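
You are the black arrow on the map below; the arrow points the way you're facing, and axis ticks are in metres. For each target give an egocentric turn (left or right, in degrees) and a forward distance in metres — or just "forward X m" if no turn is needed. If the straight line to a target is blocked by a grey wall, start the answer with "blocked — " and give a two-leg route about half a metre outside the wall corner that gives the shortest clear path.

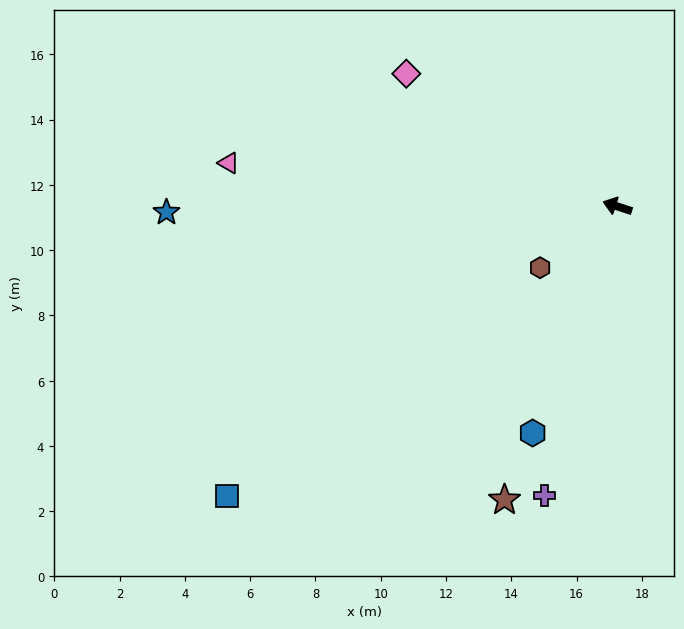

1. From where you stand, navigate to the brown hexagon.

turn left 56°, forward 3.0 m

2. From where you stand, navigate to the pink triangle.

turn left 12°, forward 12.0 m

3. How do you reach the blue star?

turn left 19°, forward 13.8 m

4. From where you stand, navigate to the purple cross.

turn left 94°, forward 9.1 m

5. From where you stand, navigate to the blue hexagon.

turn left 88°, forward 7.4 m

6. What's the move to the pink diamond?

turn right 14°, forward 7.6 m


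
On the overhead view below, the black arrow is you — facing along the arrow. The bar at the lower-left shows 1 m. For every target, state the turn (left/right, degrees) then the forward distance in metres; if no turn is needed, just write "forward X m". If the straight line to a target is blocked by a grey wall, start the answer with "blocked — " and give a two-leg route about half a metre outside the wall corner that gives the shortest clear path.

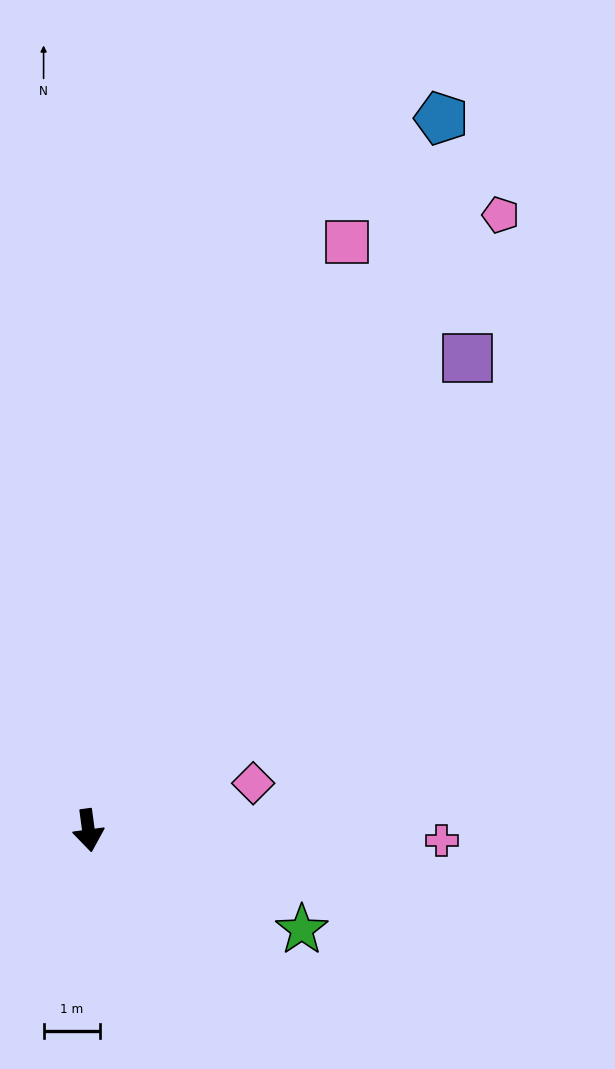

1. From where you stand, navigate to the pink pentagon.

turn left 139°, forward 13.1 m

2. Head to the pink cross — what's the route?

turn left 81°, forward 6.2 m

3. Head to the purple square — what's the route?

turn left 134°, forward 10.7 m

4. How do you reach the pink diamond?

turn left 98°, forward 3.0 m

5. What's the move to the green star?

turn left 57°, forward 4.1 m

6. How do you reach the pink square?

turn left 149°, forward 11.3 m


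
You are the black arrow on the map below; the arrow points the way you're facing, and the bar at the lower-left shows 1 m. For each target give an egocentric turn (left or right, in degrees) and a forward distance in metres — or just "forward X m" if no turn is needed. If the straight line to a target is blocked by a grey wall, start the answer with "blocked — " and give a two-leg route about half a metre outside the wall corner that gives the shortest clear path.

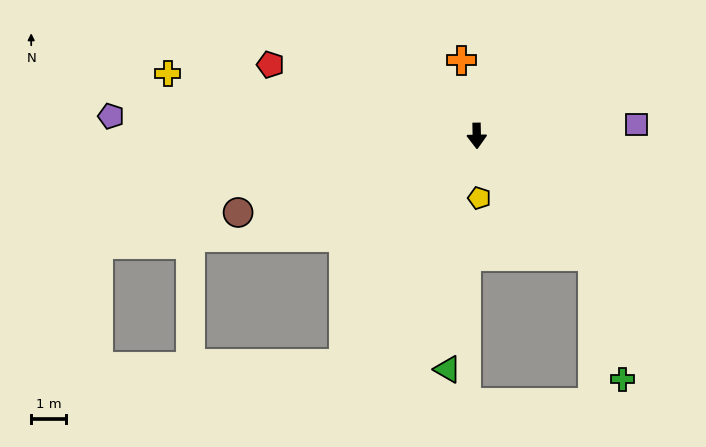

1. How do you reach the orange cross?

turn right 170°, forward 2.2 m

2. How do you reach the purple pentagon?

turn right 94°, forward 10.7 m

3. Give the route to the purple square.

turn left 93°, forward 4.7 m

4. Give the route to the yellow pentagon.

forward 1.8 m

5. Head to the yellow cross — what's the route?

turn right 103°, forward 9.2 m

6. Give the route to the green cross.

blocked — turn left 43°, forward 4.9 m, then turn right 30°, forward 3.7 m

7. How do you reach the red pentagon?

turn right 110°, forward 6.4 m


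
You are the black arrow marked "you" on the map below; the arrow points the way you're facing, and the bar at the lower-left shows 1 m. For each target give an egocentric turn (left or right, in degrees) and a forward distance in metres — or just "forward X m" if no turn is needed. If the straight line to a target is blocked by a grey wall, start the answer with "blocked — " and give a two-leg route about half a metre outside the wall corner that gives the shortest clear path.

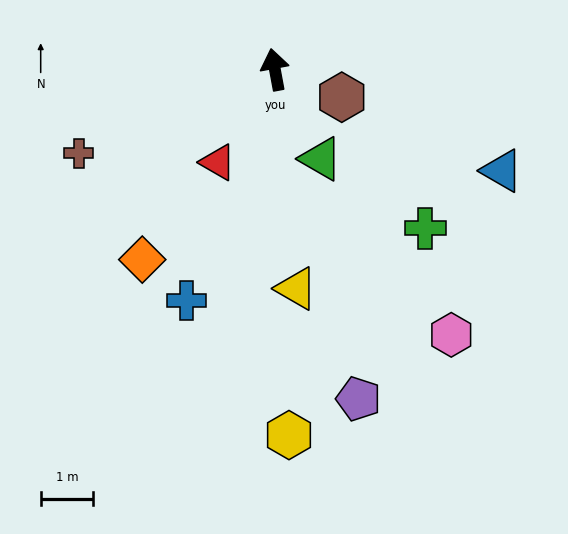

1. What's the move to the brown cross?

turn left 103°, forward 4.1 m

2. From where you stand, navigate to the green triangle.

turn right 163°, forward 1.9 m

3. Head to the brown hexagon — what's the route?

turn right 123°, forward 1.4 m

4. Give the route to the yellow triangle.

turn left 175°, forward 4.2 m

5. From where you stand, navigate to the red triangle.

turn left 138°, forward 2.1 m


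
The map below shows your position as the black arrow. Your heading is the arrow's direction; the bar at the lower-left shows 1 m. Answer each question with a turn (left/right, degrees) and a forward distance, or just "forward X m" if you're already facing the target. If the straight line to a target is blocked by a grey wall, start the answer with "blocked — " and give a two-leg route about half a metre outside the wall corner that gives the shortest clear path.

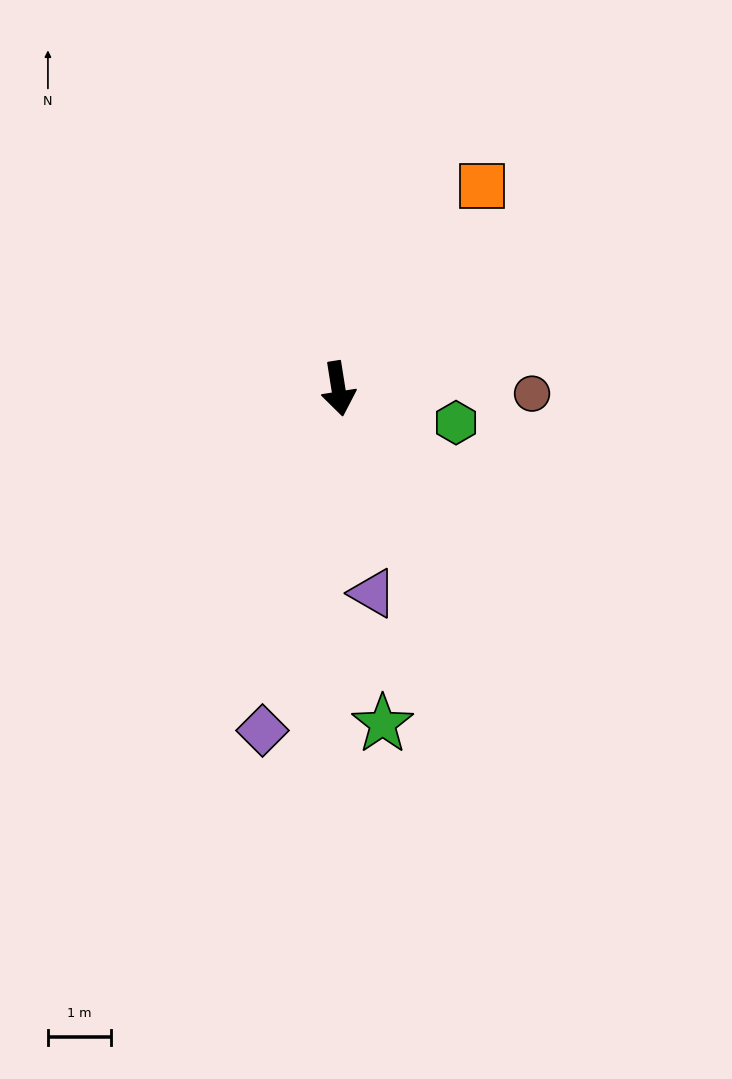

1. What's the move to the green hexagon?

turn left 65°, forward 1.9 m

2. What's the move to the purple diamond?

turn right 22°, forward 5.6 m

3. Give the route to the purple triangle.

forward 3.3 m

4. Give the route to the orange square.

turn left 136°, forward 3.9 m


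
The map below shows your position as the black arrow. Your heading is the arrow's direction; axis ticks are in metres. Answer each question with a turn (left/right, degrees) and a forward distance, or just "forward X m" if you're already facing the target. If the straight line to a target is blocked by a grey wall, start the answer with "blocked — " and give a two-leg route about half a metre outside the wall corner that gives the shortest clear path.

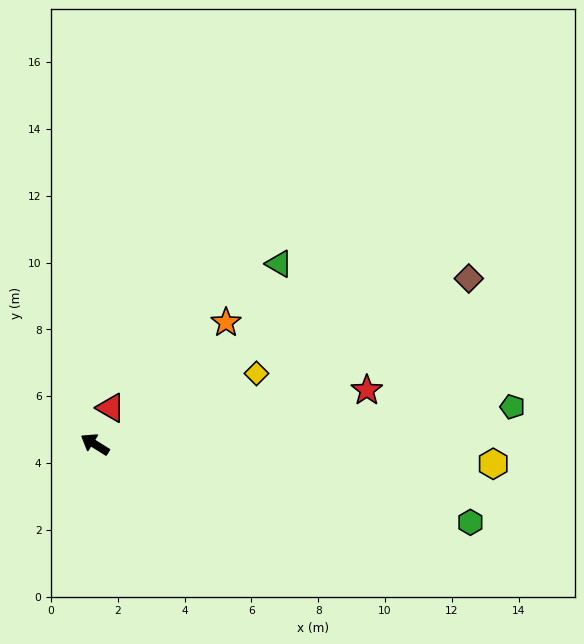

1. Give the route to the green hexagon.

turn right 160°, forward 11.5 m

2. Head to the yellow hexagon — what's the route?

turn right 151°, forward 11.9 m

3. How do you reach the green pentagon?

turn right 143°, forward 12.5 m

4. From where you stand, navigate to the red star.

turn right 137°, forward 8.3 m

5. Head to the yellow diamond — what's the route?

turn right 124°, forward 5.3 m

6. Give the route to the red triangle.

turn right 81°, forward 1.2 m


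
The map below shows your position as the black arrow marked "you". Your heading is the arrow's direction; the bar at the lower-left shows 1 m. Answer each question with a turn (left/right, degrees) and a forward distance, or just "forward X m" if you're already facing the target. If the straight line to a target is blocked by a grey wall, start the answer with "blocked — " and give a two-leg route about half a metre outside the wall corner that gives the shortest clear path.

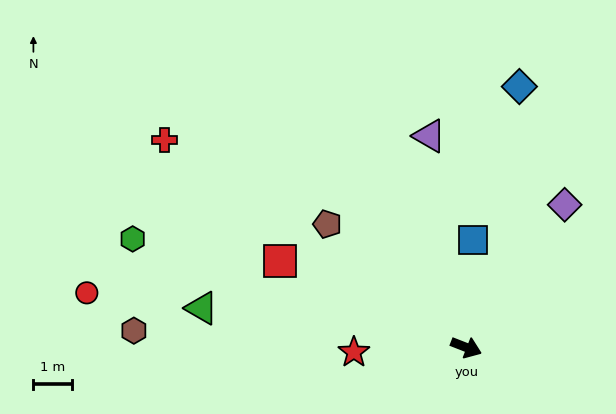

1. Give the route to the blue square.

turn left 108°, forward 2.8 m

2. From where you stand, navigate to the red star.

turn right 156°, forward 2.9 m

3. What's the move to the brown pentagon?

turn left 160°, forward 4.8 m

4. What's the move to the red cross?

turn left 167°, forward 9.6 m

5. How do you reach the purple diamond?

turn left 77°, forward 4.5 m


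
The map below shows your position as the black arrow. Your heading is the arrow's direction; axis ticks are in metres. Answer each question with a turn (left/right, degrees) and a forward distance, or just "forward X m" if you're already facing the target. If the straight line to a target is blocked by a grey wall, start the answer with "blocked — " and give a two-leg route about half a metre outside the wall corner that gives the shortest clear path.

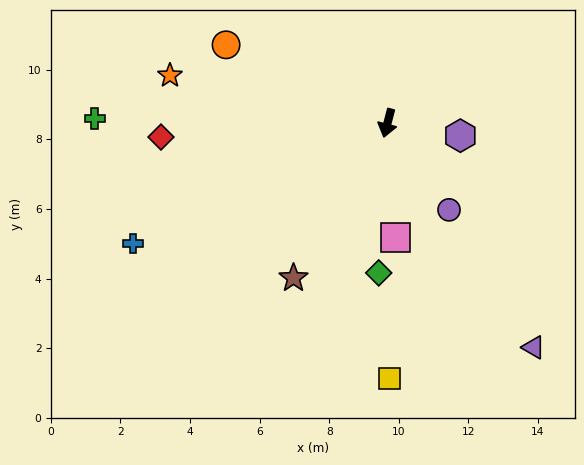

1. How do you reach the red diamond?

turn right 72°, forward 6.5 m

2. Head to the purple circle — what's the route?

turn left 50°, forward 3.1 m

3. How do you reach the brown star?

turn right 17°, forward 5.2 m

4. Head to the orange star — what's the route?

turn right 88°, forward 6.4 m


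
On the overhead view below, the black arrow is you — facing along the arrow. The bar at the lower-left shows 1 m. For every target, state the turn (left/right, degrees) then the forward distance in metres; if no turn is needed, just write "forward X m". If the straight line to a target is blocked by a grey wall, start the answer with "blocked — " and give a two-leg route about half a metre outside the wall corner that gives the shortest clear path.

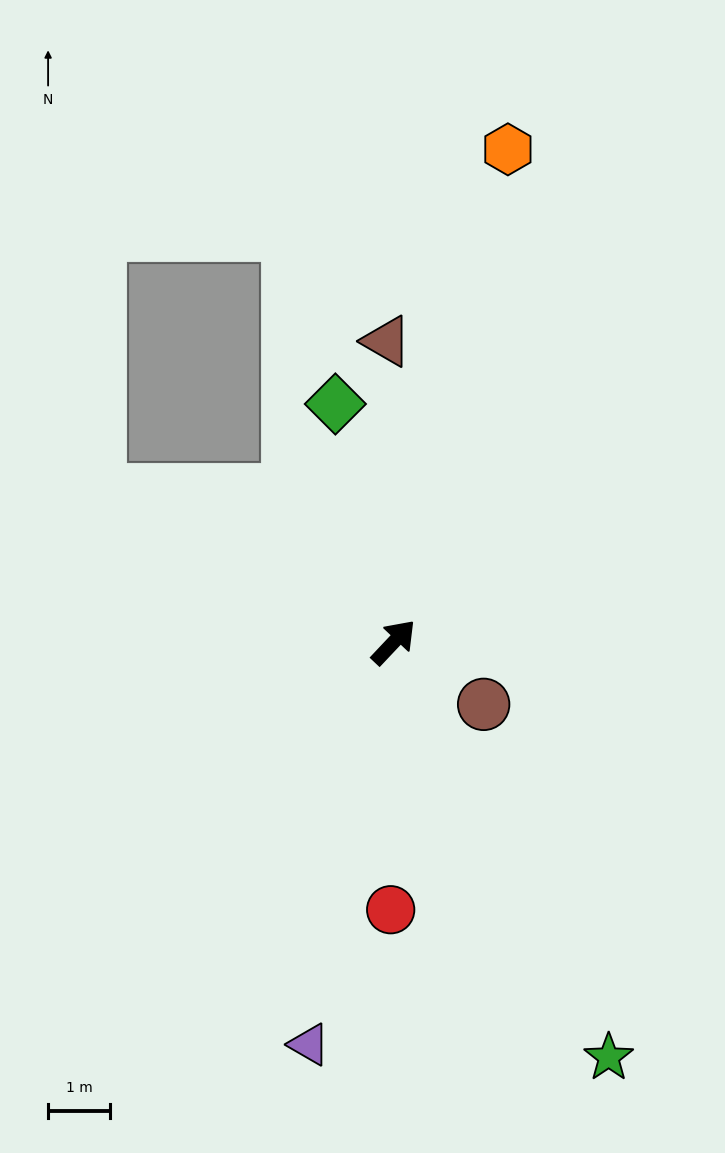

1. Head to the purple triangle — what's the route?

turn right 149°, forward 6.7 m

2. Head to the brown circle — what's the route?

turn right 81°, forward 1.8 m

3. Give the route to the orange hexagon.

turn left 30°, forward 8.2 m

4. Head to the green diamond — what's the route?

turn left 57°, forward 4.0 m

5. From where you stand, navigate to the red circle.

turn right 137°, forward 4.3 m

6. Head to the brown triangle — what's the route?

turn left 45°, forward 4.9 m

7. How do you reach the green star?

turn right 109°, forward 7.6 m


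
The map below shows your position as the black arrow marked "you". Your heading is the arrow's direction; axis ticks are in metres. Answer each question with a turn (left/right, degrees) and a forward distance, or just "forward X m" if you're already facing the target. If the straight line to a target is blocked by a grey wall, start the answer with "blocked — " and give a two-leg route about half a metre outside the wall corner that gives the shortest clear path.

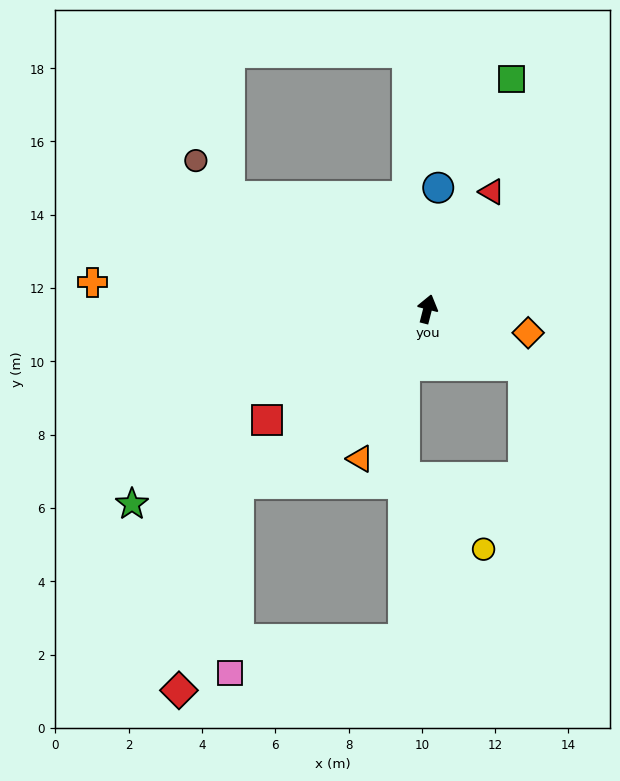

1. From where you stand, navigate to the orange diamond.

turn right 89°, forward 2.8 m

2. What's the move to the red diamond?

blocked — turn left 147°, forward 7.0 m, then turn left 31°, forward 5.9 m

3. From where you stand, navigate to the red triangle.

turn right 14°, forward 3.6 m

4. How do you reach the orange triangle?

turn left 170°, forward 4.5 m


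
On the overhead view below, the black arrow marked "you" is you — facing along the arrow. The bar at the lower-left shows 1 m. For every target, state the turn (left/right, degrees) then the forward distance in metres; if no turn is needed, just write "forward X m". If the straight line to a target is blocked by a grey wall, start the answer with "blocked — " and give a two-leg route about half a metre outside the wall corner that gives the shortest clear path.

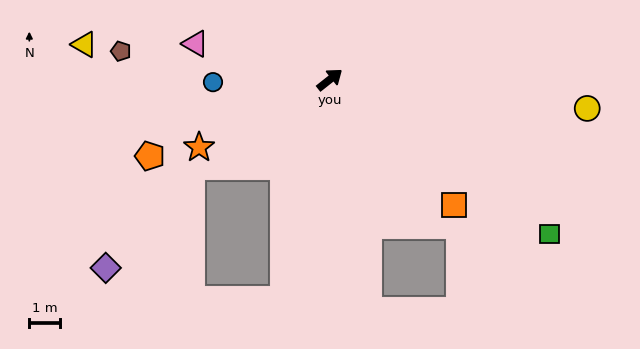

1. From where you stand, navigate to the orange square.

turn right 84°, forward 5.7 m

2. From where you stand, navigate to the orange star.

turn left 169°, forward 4.7 m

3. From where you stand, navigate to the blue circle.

turn left 143°, forward 3.7 m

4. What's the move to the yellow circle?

turn right 45°, forward 8.3 m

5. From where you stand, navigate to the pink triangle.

turn left 127°, forward 4.5 m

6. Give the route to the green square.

turn right 73°, forward 8.6 m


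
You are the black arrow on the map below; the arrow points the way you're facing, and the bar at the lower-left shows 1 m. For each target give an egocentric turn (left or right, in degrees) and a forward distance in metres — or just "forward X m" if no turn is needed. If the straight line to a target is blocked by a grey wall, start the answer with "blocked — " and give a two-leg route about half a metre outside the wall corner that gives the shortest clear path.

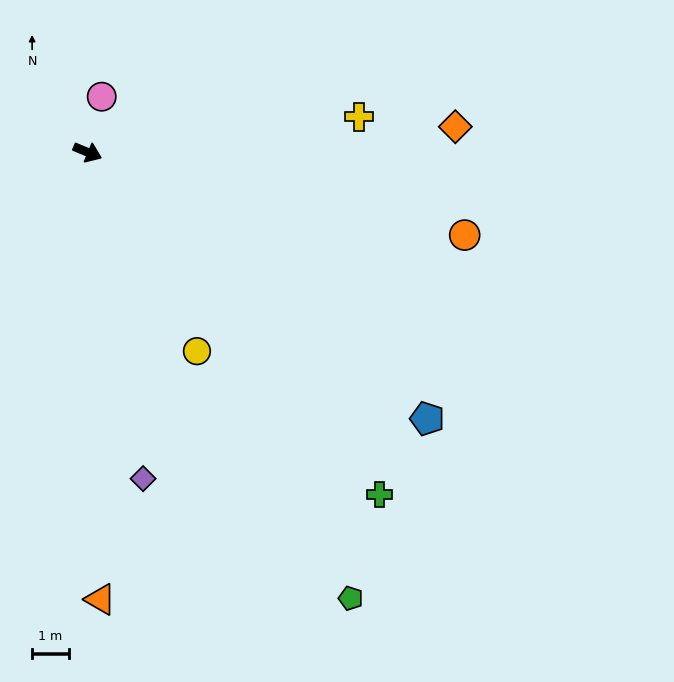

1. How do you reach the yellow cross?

turn left 30°, forward 7.5 m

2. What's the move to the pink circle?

turn left 98°, forward 1.6 m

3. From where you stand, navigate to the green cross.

turn right 27°, forward 12.3 m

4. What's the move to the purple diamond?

turn right 58°, forward 9.0 m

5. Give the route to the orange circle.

turn left 10°, forward 10.5 m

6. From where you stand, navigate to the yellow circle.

turn right 39°, forward 6.2 m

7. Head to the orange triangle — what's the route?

turn right 66°, forward 12.2 m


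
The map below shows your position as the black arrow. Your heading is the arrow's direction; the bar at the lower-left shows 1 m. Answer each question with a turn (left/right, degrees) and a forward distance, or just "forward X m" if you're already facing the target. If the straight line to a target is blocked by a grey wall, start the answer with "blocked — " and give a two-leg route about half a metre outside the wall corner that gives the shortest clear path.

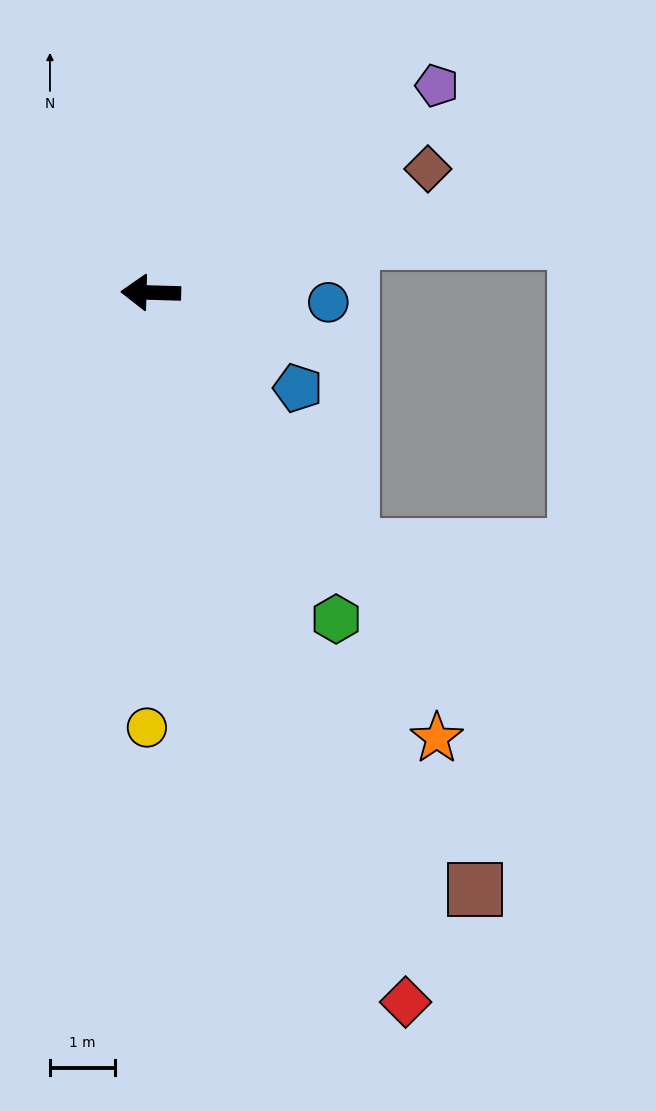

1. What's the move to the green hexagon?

turn left 121°, forward 5.8 m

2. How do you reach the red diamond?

turn left 111°, forward 11.6 m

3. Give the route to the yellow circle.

turn left 91°, forward 6.7 m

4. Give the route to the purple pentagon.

turn right 143°, forward 5.4 m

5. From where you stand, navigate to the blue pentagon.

turn left 149°, forward 2.7 m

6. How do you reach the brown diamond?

turn right 154°, forward 4.7 m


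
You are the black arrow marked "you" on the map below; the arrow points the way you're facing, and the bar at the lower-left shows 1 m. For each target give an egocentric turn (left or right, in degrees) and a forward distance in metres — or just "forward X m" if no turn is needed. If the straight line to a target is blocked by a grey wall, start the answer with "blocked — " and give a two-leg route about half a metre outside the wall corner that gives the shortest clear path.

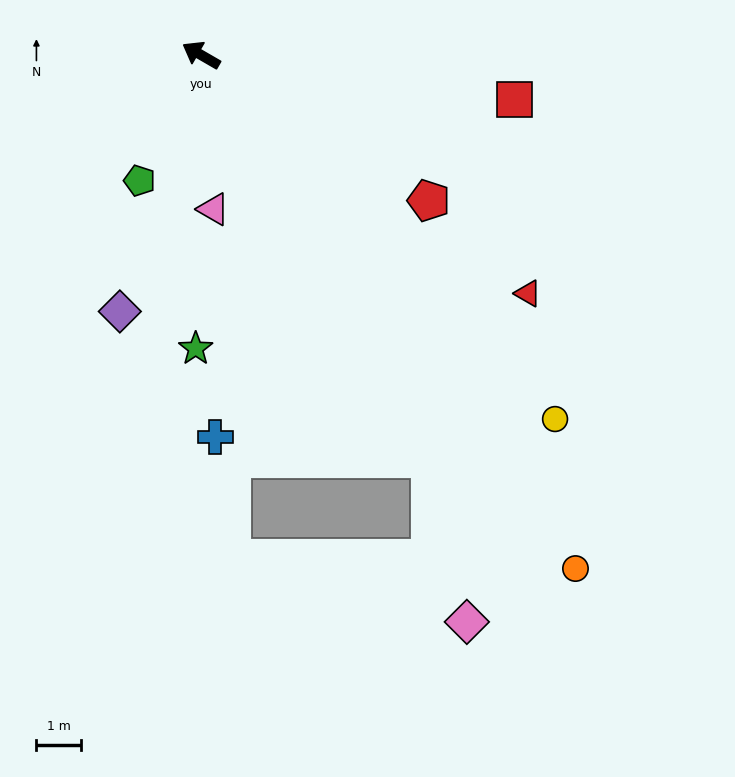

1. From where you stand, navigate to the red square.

turn right 158°, forward 7.2 m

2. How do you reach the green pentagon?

turn left 94°, forward 3.2 m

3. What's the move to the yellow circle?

turn left 164°, forward 11.5 m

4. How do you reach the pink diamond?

blocked — turn left 150°, forward 10.5 m, then turn right 17°, forward 3.8 m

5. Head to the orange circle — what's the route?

turn left 156°, forward 14.4 m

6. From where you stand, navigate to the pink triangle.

turn left 125°, forward 3.5 m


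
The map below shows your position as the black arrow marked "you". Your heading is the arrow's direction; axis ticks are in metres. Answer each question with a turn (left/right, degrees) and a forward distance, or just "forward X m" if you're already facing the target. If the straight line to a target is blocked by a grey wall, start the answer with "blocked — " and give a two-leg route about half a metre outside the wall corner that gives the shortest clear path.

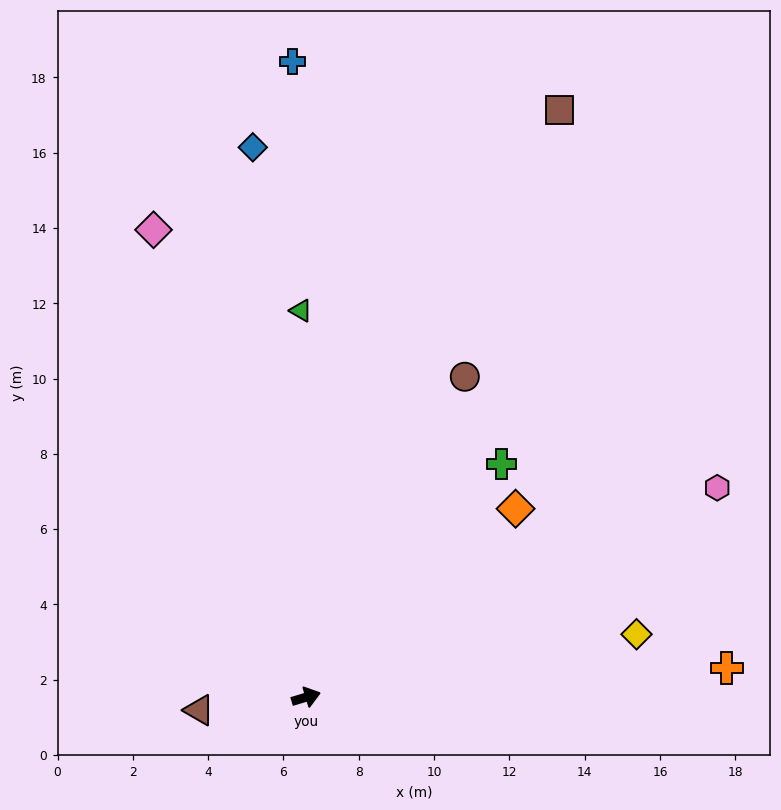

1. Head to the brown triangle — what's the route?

turn left 170°, forward 2.9 m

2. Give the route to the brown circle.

turn left 47°, forward 9.5 m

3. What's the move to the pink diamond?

turn left 91°, forward 13.1 m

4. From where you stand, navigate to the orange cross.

turn right 13°, forward 11.2 m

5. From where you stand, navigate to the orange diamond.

turn left 25°, forward 7.5 m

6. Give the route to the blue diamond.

turn left 79°, forward 14.7 m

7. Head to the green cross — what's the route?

turn left 33°, forward 8.1 m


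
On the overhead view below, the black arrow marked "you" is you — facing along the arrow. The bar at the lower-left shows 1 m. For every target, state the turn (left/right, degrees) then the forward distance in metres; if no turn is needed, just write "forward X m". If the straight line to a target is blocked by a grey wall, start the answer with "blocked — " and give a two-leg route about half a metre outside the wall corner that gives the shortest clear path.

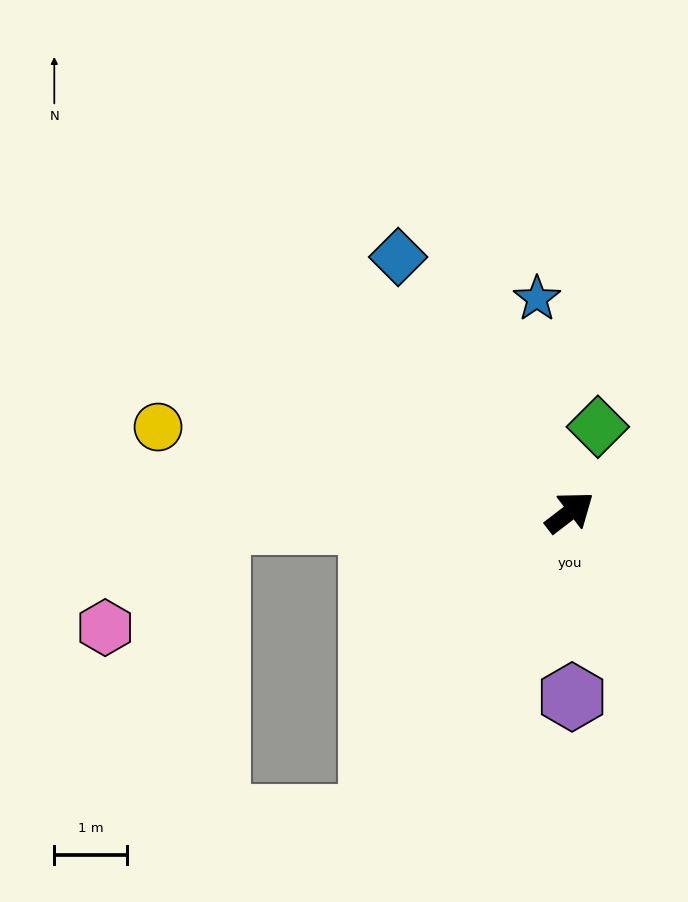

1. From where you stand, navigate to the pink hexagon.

blocked — turn left 144°, forward 4.8 m, then turn left 41°, forward 2.1 m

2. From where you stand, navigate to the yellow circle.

turn left 131°, forward 5.8 m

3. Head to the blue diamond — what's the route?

turn left 86°, forward 4.2 m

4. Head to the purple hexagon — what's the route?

turn right 127°, forward 2.5 m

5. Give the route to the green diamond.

turn left 34°, forward 1.2 m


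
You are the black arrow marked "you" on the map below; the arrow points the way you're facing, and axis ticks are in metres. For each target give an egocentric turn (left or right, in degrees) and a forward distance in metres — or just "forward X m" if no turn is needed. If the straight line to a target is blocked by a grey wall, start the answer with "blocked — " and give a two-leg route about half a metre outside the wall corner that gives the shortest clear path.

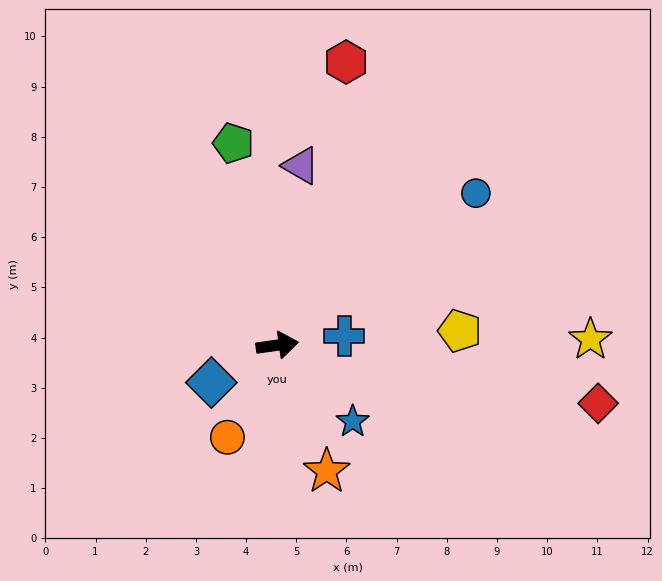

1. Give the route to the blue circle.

turn left 29°, forward 5.0 m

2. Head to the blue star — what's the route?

turn right 53°, forward 2.1 m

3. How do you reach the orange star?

turn right 77°, forward 2.7 m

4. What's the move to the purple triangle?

turn left 74°, forward 3.6 m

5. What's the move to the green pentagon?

turn left 94°, forward 4.1 m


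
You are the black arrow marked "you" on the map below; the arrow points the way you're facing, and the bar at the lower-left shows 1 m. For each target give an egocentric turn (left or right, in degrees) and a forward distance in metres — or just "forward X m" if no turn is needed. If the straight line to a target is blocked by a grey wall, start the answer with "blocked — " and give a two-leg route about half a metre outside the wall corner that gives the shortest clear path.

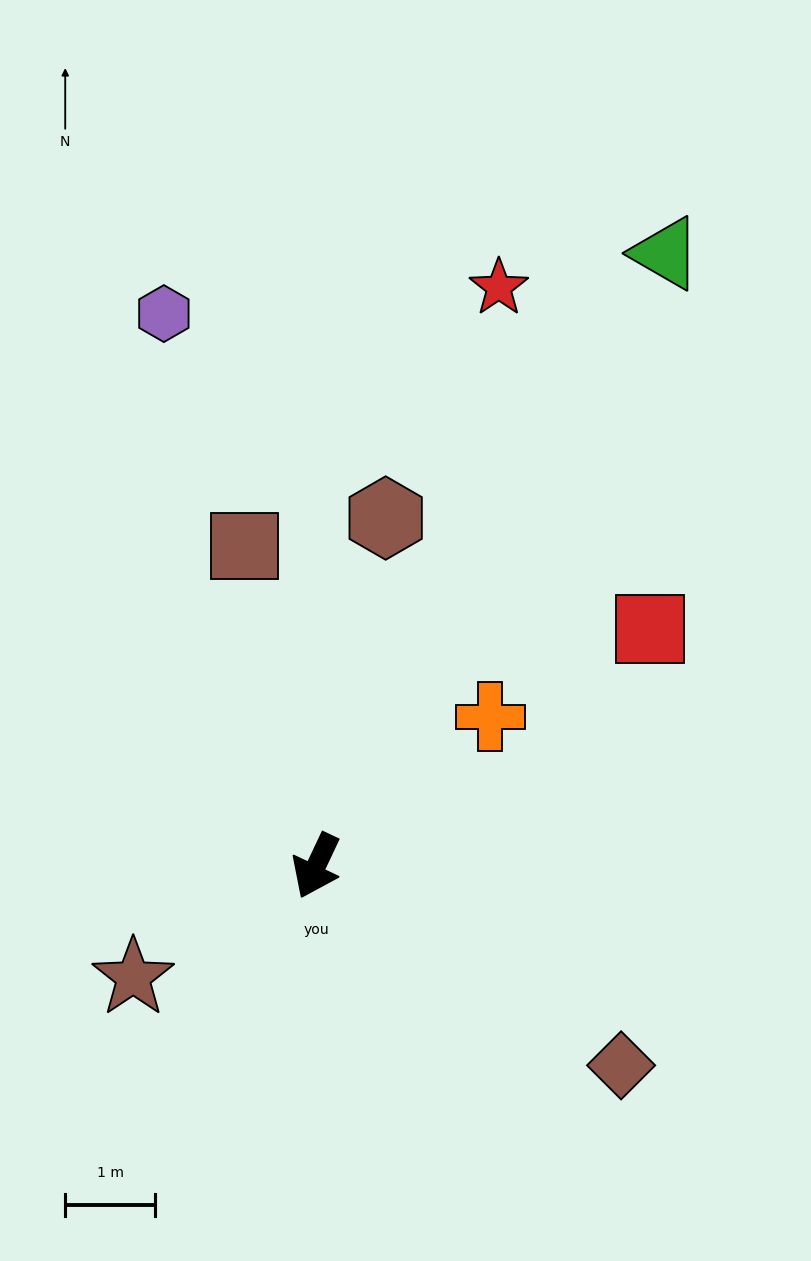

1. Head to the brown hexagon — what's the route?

turn right 166°, forward 3.9 m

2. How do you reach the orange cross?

turn left 156°, forward 2.5 m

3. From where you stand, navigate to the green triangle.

turn left 176°, forward 7.8 m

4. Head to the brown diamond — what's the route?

turn left 82°, forward 4.0 m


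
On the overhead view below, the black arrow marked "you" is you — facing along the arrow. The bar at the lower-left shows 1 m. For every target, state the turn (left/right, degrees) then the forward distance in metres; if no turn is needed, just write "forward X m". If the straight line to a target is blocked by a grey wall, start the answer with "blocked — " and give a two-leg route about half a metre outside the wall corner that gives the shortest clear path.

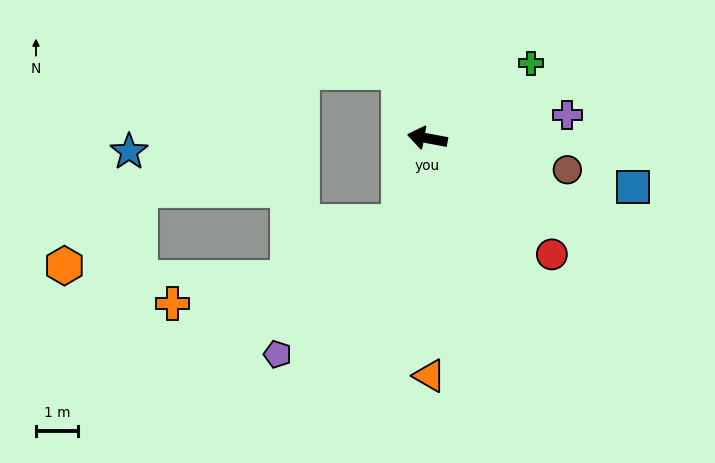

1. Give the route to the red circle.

turn left 148°, forward 4.1 m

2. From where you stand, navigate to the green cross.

turn right 134°, forward 3.1 m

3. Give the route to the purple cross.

turn right 160°, forward 3.4 m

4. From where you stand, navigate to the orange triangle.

turn left 101°, forward 5.7 m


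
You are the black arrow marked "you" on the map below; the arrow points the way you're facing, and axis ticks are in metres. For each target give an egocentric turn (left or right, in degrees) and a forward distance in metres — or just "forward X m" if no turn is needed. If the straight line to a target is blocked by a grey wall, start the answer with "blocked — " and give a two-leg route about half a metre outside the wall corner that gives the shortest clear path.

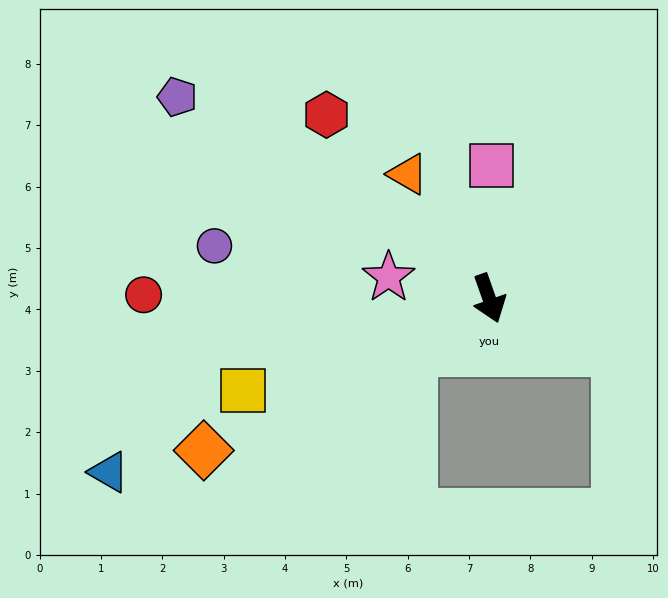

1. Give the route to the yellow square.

turn right 89°, forward 4.3 m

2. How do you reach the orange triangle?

turn right 166°, forward 2.4 m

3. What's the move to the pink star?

turn right 121°, forward 1.7 m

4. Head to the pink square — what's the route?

turn left 160°, forward 2.2 m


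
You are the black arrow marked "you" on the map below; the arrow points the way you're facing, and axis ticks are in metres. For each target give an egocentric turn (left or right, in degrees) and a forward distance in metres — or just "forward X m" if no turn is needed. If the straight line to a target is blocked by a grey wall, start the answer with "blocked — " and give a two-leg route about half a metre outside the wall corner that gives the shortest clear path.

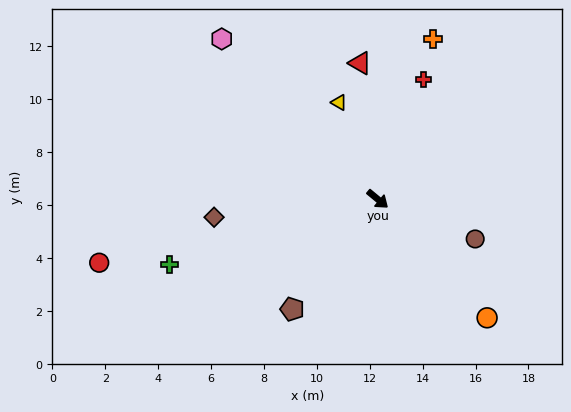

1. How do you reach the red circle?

turn right 128°, forward 10.8 m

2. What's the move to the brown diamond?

turn right 134°, forward 6.2 m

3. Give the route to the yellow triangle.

turn left 151°, forward 3.9 m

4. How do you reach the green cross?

turn right 123°, forward 8.3 m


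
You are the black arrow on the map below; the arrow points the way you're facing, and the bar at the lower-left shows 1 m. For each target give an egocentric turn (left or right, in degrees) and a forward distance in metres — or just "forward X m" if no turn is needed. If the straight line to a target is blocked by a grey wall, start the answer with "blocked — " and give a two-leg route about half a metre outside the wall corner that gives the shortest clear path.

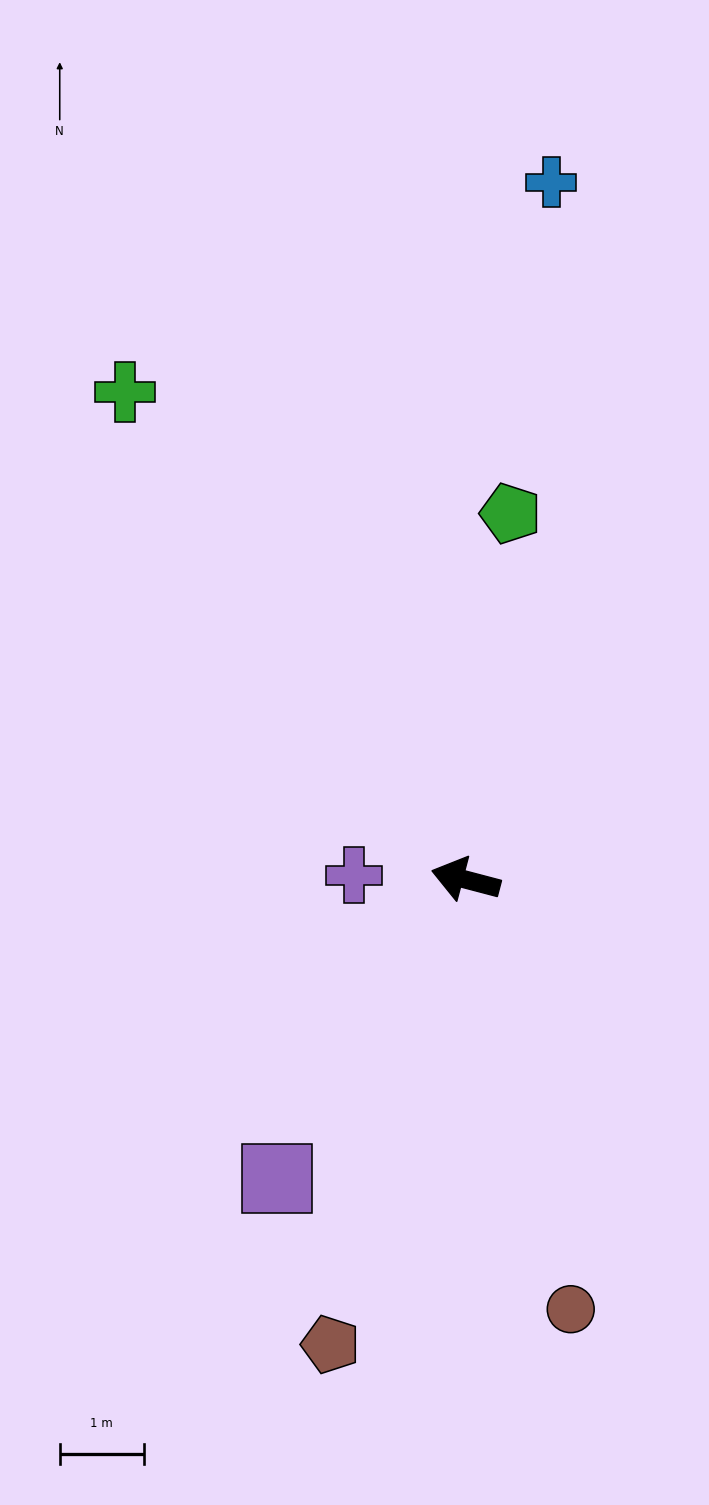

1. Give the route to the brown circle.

turn left 118°, forward 5.3 m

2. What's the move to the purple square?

turn left 72°, forward 4.2 m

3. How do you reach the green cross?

turn right 40°, forward 7.1 m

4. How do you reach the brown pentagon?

turn left 89°, forward 5.8 m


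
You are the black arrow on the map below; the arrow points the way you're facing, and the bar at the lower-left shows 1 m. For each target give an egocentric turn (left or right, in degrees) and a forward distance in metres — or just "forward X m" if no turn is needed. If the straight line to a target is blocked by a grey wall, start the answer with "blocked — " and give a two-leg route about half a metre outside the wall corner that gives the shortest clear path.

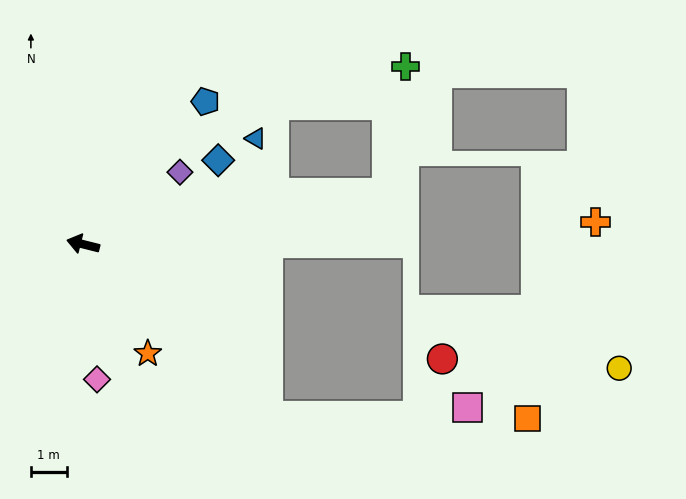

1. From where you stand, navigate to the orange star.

turn left 135°, forward 3.5 m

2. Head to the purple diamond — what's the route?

turn right 129°, forward 3.4 m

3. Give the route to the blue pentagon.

turn right 117°, forward 5.3 m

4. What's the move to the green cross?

blocked — turn right 156°, forward 8.6 m, then turn left 72°, forward 3.6 m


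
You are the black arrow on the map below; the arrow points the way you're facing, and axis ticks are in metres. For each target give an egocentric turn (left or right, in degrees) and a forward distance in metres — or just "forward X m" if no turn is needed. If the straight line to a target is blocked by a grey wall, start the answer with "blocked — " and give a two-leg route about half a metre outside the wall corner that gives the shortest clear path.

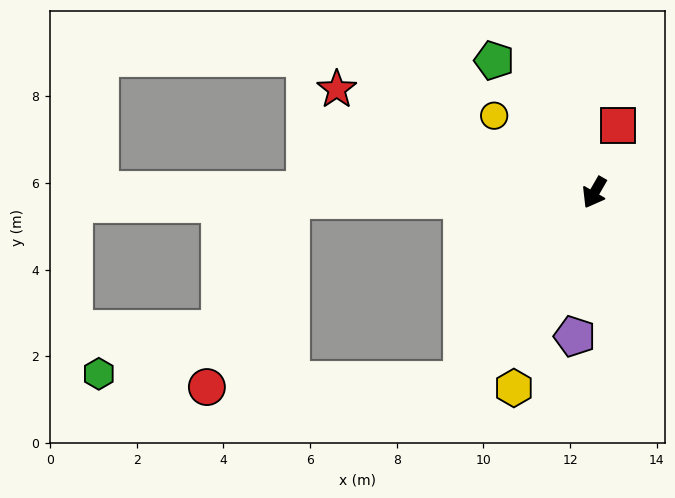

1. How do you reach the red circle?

blocked — turn right 5°, forward 5.3 m, then turn right 54°, forward 5.9 m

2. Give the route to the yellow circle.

turn right 98°, forward 2.9 m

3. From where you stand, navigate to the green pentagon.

turn right 113°, forward 3.8 m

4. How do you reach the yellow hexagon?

turn left 7°, forward 4.9 m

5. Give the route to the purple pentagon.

turn left 22°, forward 3.3 m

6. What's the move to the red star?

turn right 82°, forward 6.4 m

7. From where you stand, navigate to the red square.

turn right 169°, forward 1.6 m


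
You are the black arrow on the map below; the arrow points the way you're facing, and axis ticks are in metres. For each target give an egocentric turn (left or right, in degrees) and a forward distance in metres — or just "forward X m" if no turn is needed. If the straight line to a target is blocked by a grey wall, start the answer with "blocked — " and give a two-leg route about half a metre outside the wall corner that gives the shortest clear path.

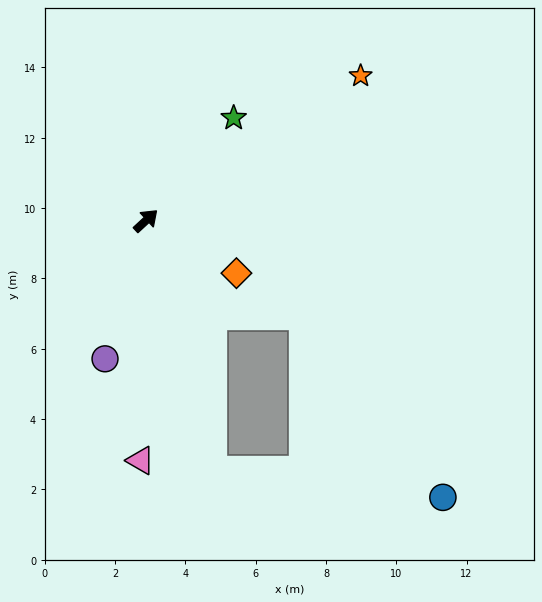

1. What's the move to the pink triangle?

turn right 134°, forward 6.8 m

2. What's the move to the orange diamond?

turn right 73°, forward 3.0 m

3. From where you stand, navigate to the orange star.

turn right 9°, forward 7.4 m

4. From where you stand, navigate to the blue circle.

blocked — turn right 118°, forward 7.4 m, then turn left 69°, forward 6.6 m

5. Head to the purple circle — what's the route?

turn right 149°, forward 4.1 m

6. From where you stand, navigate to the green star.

turn left 7°, forward 3.8 m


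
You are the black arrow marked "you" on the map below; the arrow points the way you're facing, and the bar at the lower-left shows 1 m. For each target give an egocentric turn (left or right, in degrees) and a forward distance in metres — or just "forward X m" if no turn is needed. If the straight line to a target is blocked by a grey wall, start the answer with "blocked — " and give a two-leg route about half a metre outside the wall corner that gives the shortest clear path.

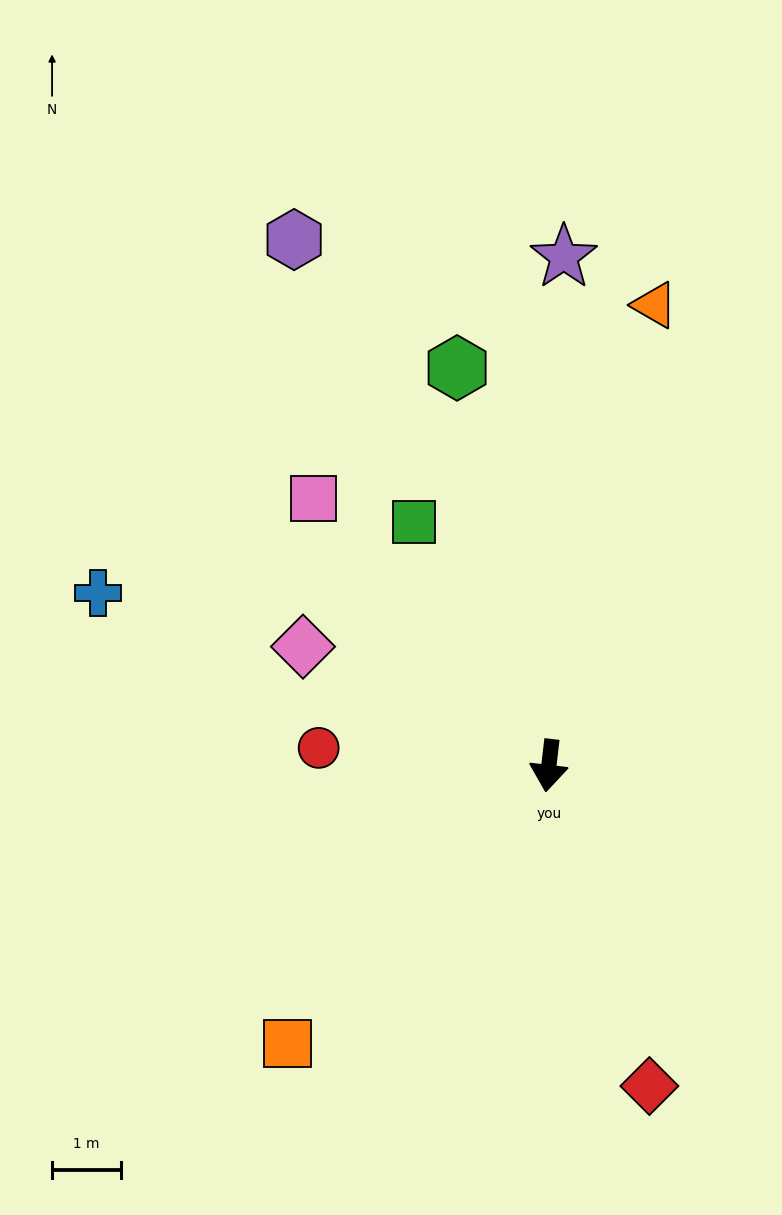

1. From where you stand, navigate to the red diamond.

turn left 24°, forward 4.9 m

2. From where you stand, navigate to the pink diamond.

turn right 109°, forward 4.0 m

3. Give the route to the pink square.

turn right 132°, forward 5.2 m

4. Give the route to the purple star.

turn right 175°, forward 7.4 m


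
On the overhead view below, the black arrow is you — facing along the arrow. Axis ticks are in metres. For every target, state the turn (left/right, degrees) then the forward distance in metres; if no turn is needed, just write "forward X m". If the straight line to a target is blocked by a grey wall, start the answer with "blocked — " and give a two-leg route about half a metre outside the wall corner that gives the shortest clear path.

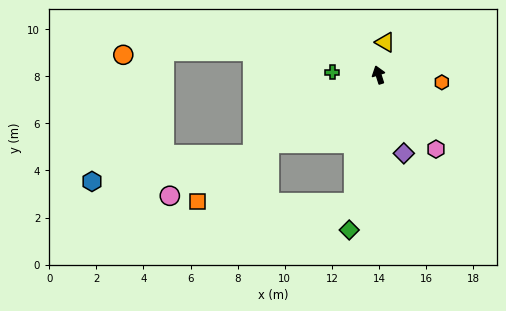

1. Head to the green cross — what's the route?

turn left 69°, forward 2.0 m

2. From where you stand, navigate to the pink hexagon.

turn right 160°, forward 4.0 m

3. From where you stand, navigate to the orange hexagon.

turn right 114°, forward 2.7 m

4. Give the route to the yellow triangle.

turn right 29°, forward 1.4 m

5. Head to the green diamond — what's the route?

turn left 152°, forward 6.7 m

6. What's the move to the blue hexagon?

blocked — turn left 105°, forward 6.3 m, then turn right 23°, forward 6.9 m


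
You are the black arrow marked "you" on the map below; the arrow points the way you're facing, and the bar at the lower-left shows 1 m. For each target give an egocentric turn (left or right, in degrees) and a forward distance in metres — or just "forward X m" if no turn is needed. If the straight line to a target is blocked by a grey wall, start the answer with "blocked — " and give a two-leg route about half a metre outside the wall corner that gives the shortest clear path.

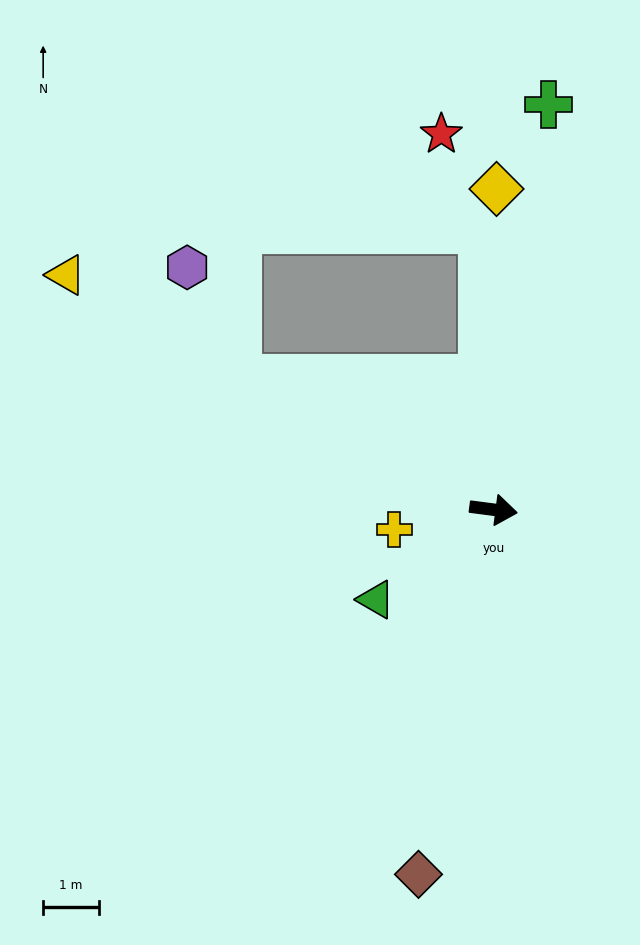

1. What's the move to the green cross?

turn left 90°, forward 7.3 m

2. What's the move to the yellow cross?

turn right 161°, forward 1.8 m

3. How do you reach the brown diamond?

turn right 94°, forward 6.7 m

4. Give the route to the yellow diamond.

turn left 97°, forward 5.8 m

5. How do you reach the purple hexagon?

blocked — turn left 160°, forward 5.2 m, then turn right 38°, forward 2.2 m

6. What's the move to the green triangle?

turn right 135°, forward 2.7 m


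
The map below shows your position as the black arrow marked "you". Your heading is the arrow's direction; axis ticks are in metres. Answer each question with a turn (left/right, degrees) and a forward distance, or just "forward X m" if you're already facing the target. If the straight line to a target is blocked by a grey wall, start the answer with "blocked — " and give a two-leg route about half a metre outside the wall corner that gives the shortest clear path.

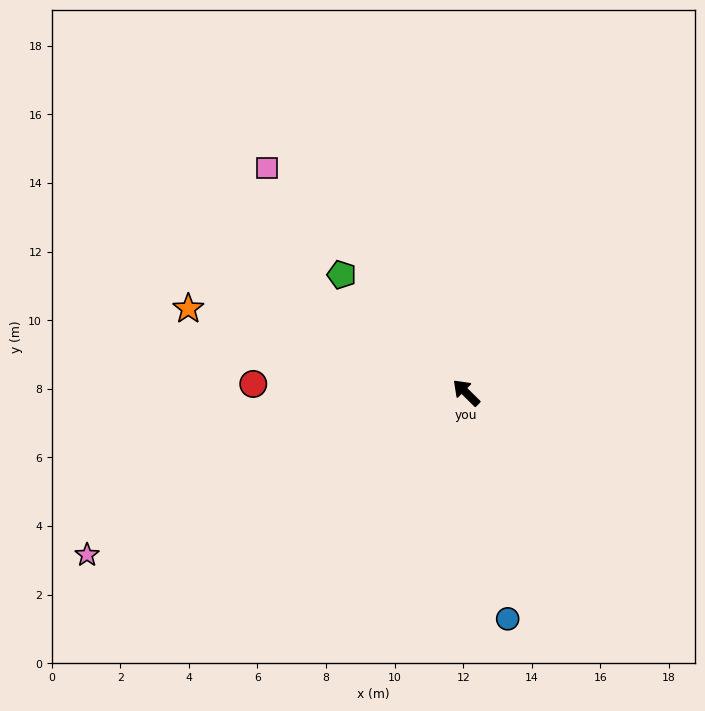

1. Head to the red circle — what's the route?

turn left 42°, forward 6.2 m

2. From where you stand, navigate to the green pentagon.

forward 5.0 m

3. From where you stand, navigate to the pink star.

turn left 68°, forward 12.0 m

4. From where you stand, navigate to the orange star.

turn left 28°, forward 8.5 m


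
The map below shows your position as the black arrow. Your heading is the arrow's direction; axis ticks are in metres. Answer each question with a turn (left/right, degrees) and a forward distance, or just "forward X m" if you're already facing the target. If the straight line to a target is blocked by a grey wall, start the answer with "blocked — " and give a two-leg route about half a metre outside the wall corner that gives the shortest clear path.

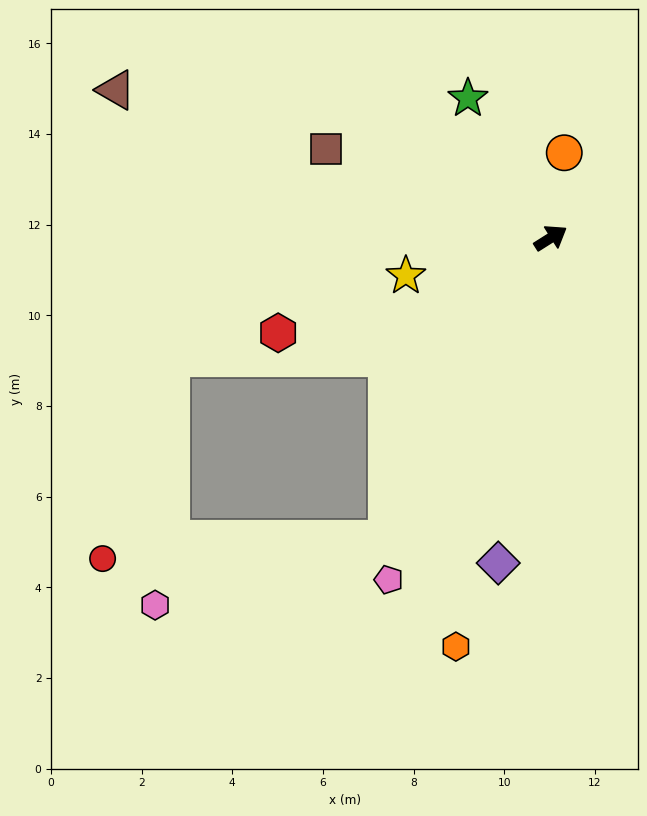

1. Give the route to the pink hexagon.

blocked — turn right 151°, forward 7.6 m, then turn right 46°, forward 5.3 m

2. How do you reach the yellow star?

turn left 162°, forward 3.3 m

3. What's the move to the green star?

turn left 88°, forward 3.6 m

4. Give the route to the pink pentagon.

turn right 148°, forward 8.3 m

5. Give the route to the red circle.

blocked — turn right 151°, forward 7.6 m, then turn right 57°, forward 6.3 m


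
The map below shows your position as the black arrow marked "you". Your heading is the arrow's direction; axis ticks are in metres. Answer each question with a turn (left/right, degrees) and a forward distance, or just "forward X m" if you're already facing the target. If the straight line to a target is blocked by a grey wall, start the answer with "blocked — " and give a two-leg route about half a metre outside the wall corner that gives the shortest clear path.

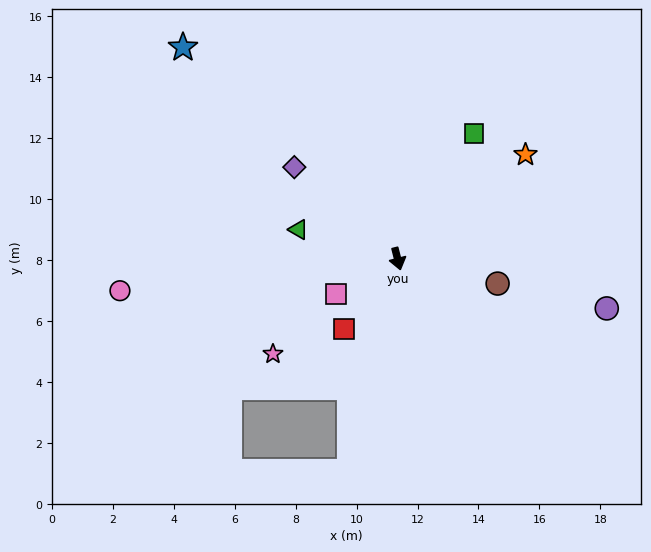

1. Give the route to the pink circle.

turn right 98°, forward 9.2 m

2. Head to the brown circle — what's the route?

turn left 62°, forward 3.4 m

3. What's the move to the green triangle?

turn right 121°, forward 3.4 m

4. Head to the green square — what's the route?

turn left 134°, forward 4.8 m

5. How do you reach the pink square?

turn right 74°, forward 2.3 m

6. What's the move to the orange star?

turn left 115°, forward 5.4 m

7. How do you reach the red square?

turn right 51°, forward 2.9 m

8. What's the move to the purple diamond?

turn right 146°, forward 4.5 m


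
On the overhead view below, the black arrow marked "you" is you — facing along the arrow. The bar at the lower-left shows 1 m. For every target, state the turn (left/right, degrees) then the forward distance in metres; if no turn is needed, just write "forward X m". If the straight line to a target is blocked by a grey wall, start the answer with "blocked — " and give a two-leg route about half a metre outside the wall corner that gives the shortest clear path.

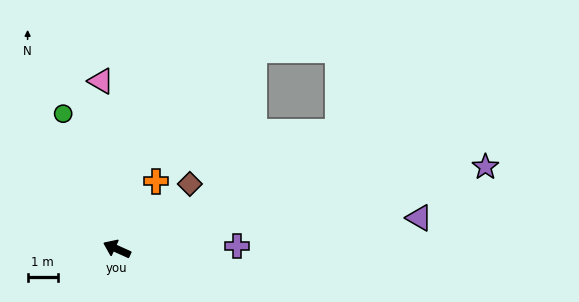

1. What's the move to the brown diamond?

turn right 114°, forward 3.2 m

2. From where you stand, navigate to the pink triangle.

turn right 60°, forward 5.5 m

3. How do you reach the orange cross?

turn right 96°, forward 2.6 m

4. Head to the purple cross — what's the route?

turn right 154°, forward 4.0 m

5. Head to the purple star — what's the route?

turn right 143°, forward 12.4 m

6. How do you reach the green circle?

turn right 44°, forward 4.8 m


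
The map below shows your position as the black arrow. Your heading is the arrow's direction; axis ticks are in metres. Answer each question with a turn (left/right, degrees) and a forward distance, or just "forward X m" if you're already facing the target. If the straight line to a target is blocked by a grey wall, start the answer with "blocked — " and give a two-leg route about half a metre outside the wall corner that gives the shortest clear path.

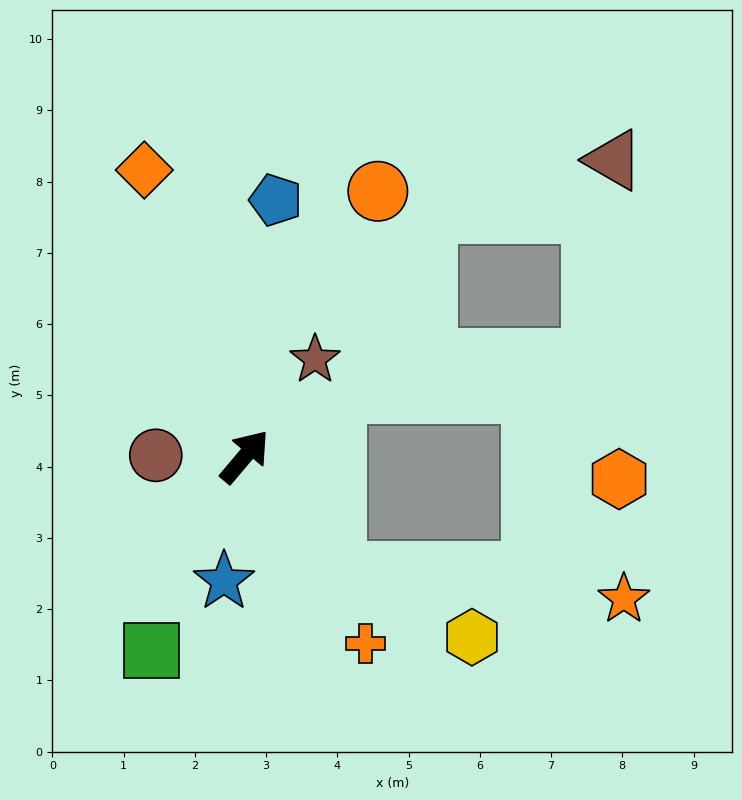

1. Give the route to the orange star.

blocked — turn right 102°, forward 2.1 m, then turn left 47°, forward 4.1 m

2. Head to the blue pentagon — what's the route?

turn left 33°, forward 3.6 m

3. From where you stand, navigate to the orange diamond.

turn left 59°, forward 4.3 m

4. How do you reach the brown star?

turn left 4°, forward 1.7 m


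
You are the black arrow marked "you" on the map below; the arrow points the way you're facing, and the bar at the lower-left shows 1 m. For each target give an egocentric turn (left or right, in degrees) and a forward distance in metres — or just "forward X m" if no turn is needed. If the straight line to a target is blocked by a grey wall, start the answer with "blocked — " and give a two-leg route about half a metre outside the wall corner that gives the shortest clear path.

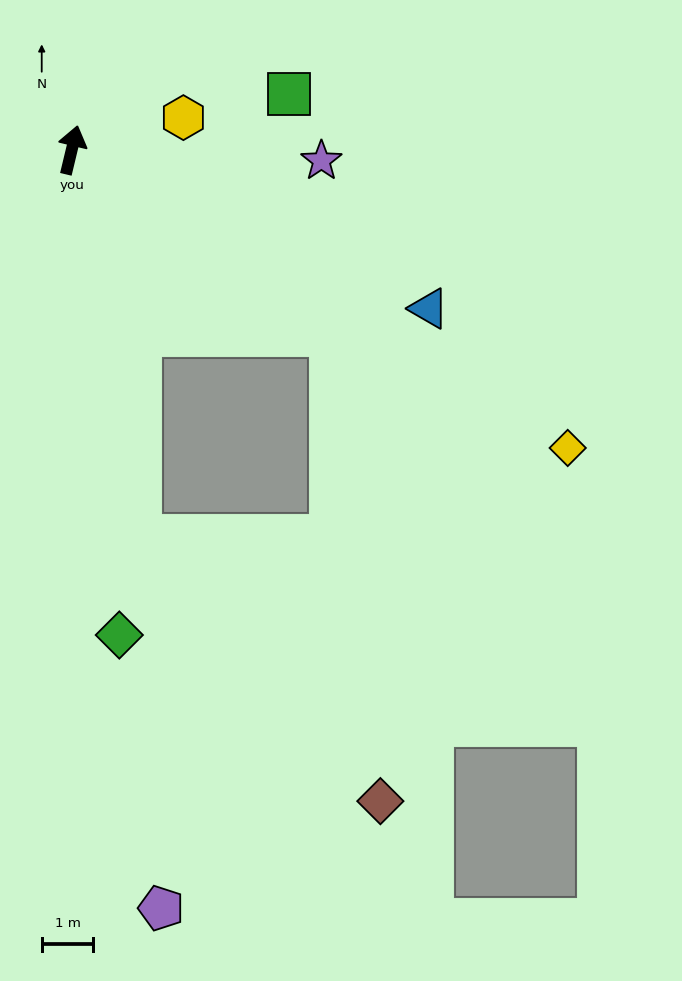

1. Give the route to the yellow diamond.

turn right 108°, forward 11.2 m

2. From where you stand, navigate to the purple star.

turn right 79°, forward 4.8 m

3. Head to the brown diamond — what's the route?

blocked — turn right 157°, forward 7.6 m, then turn left 33°, forward 6.9 m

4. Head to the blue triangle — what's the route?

turn right 100°, forward 7.6 m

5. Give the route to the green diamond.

turn right 161°, forward 9.4 m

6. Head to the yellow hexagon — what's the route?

turn right 60°, forward 2.3 m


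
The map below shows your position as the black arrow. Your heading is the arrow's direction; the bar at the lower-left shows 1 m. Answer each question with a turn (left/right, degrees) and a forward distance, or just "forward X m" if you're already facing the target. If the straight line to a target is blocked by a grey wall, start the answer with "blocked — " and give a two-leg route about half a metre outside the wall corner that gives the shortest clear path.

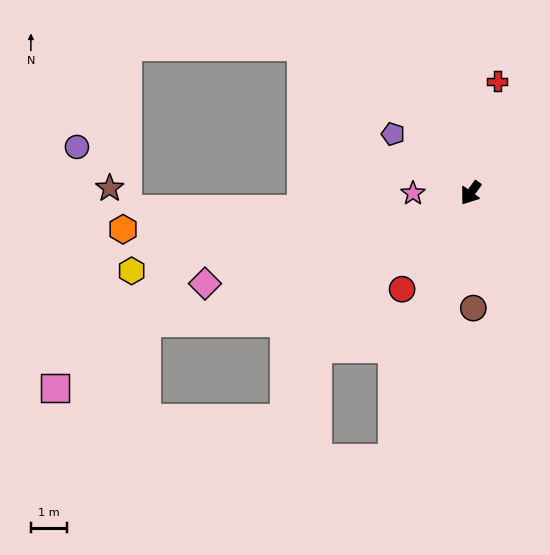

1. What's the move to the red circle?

forward 3.2 m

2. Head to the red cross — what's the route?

turn right 157°, forward 3.1 m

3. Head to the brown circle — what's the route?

turn left 37°, forward 3.1 m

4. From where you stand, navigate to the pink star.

turn right 54°, forward 1.6 m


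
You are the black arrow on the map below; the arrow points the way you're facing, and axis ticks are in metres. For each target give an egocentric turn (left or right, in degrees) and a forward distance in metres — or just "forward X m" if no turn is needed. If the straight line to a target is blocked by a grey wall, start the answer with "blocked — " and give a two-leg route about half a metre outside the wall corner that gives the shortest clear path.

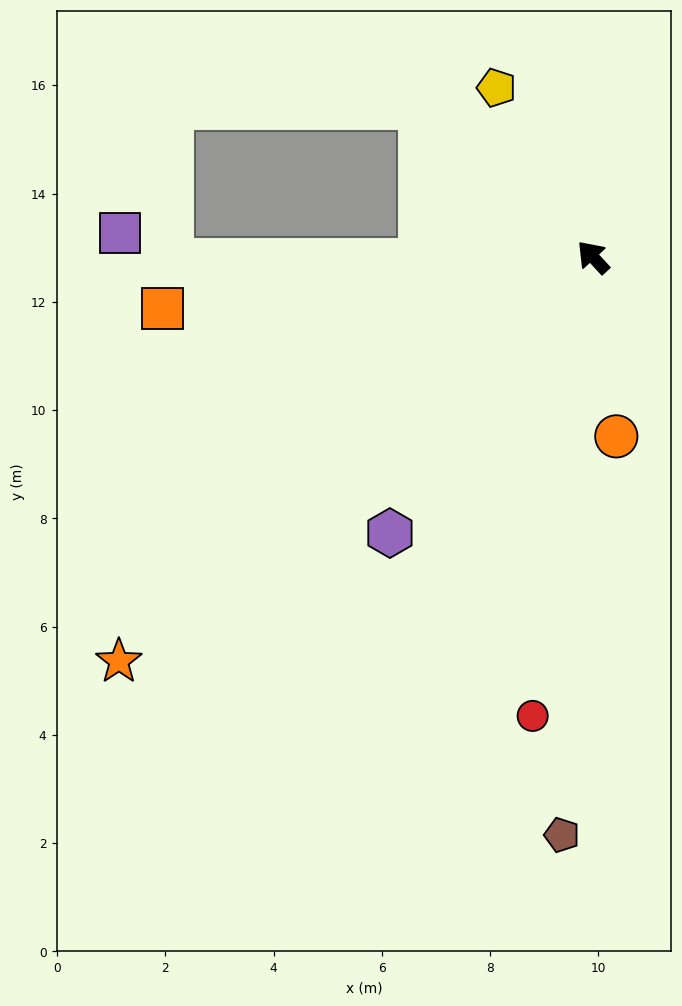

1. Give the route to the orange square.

turn left 54°, forward 8.0 m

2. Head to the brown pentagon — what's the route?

turn left 134°, forward 10.7 m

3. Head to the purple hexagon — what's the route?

turn left 101°, forward 6.3 m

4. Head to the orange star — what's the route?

turn left 88°, forward 11.5 m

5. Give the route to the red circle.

turn left 130°, forward 8.5 m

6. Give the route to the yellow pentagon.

turn right 13°, forward 3.6 m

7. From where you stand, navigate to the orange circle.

turn left 145°, forward 3.3 m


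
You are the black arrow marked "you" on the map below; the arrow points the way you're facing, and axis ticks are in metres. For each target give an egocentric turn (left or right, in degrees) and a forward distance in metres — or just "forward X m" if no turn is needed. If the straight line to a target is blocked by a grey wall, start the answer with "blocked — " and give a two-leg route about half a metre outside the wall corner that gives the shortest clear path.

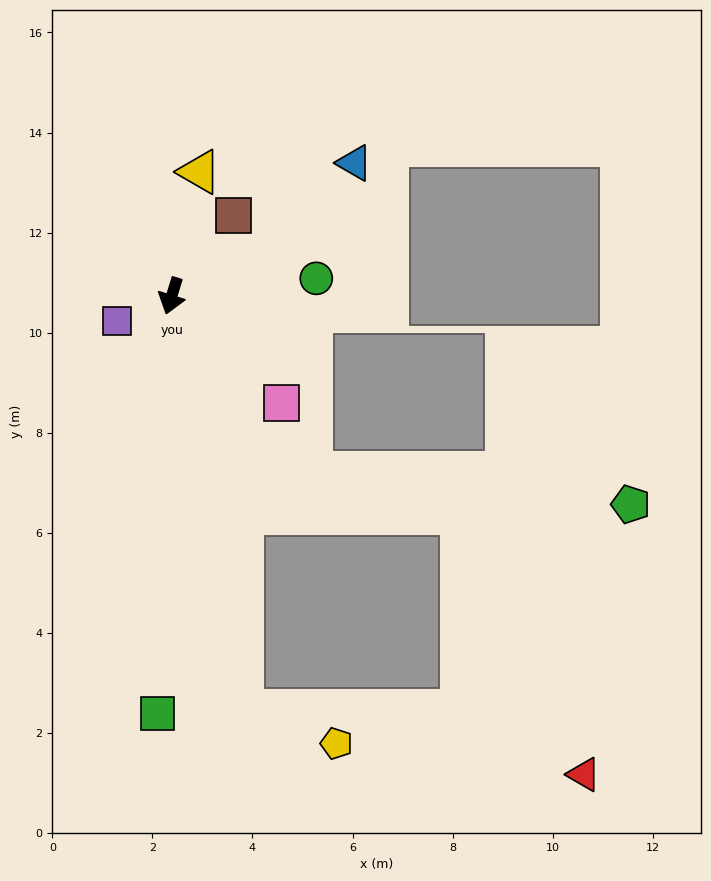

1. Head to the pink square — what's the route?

turn left 63°, forward 3.1 m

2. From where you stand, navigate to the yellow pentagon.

blocked — turn left 27°, forward 8.4 m, then turn left 61°, forward 2.0 m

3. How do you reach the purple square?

turn right 48°, forward 1.2 m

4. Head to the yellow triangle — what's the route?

turn right 176°, forward 2.5 m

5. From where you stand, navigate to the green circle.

turn left 114°, forward 2.9 m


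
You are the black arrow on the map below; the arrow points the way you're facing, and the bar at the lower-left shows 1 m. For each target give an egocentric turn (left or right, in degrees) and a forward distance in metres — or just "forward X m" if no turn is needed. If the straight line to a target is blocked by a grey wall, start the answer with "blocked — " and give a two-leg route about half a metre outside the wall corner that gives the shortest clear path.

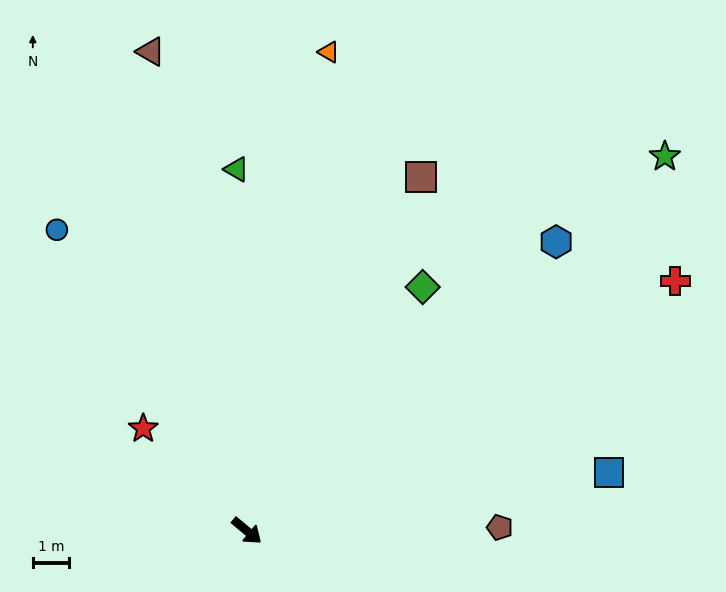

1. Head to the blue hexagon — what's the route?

turn left 83°, forward 11.7 m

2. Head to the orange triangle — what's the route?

turn left 120°, forward 13.4 m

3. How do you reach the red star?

turn left 175°, forward 4.0 m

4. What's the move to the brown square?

turn left 104°, forward 10.9 m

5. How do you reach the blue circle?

turn left 162°, forward 9.8 m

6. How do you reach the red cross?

turn left 70°, forward 13.6 m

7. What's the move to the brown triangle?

turn left 141°, forward 13.5 m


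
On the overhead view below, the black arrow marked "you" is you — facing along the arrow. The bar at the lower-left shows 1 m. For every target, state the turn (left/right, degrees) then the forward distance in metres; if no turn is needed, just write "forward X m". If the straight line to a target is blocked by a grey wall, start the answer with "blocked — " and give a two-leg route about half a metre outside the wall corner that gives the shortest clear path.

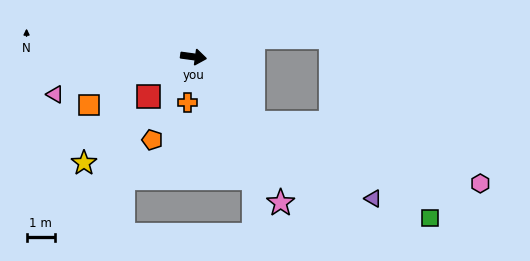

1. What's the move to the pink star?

turn right 51°, forward 6.0 m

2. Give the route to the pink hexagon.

blocked — turn right 40°, forward 3.1 m, then turn left 33°, forward 8.3 m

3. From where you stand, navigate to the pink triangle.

turn right 157°, forward 5.0 m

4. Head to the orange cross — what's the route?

turn right 89°, forward 1.6 m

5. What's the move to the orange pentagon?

turn right 109°, forward 3.3 m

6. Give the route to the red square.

turn right 131°, forward 2.1 m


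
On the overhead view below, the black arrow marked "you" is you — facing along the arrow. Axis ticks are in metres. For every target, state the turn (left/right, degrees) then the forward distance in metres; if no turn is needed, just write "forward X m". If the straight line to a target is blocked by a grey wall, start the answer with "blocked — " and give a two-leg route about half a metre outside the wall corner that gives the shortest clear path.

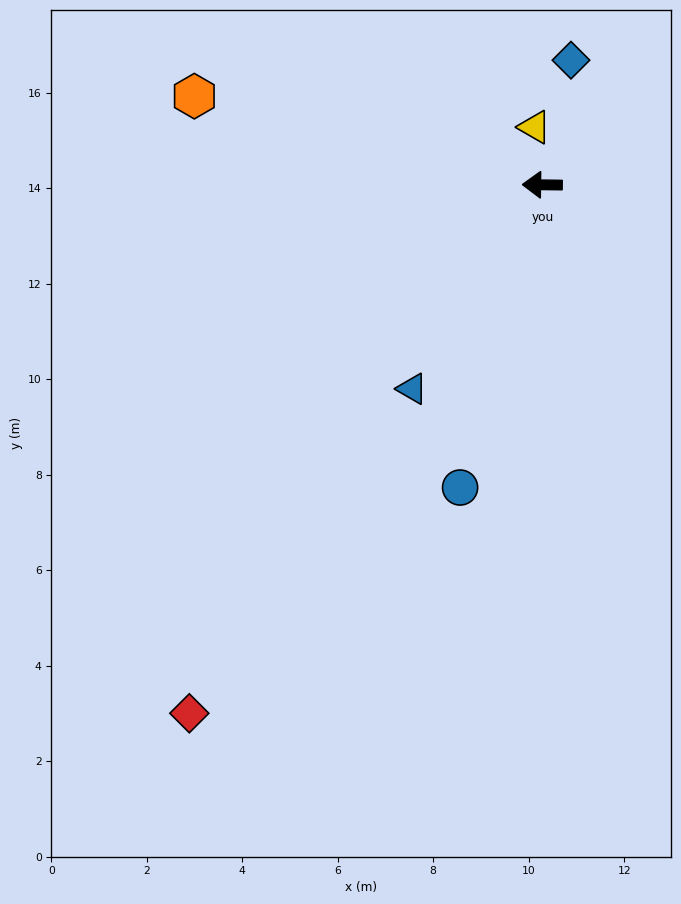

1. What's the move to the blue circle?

turn left 76°, forward 6.6 m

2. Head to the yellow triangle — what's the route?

turn right 82°, forward 1.2 m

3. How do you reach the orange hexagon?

turn right 14°, forward 7.5 m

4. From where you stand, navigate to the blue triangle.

turn left 58°, forward 5.1 m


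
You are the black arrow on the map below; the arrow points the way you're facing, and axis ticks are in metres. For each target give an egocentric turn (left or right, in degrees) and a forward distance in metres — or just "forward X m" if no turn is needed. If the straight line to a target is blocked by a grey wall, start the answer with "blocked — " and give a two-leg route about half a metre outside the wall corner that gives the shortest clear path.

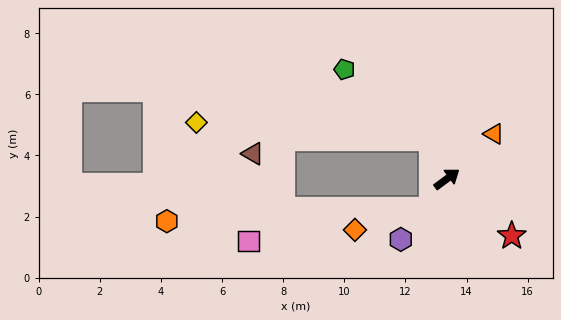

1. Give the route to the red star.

turn right 78°, forward 2.8 m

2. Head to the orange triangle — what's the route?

turn left 7°, forward 2.1 m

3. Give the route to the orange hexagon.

blocked — turn right 153°, forward 1.1 m, then turn right 61°, forward 8.7 m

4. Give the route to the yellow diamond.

blocked — turn left 74°, forward 1.4 m, then turn left 66°, forward 7.7 m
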